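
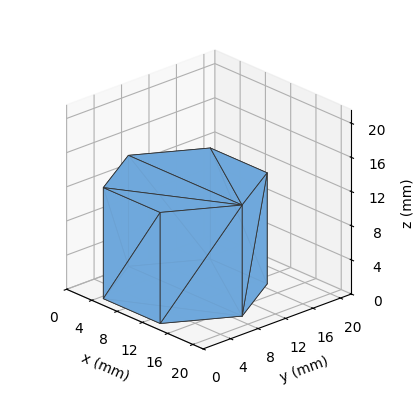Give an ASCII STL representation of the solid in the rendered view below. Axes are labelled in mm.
Reading the render: the shape is a regular 6-sided prism (a cylinder approximated with 6 flat sides), circumscribed radius ≈ 9 mm, height ≈ 13 mm (dimensions read to the nearest mm from the axis ticks). For the STL, each face is triangulated and given an outward normal.

solid part
  facet normal 0.0000 0.0000 -1.0000
    outer loop
      vertex 4.500 16.794 0.000
      vertex 13.500 16.794 0.000
      vertex 18.000 9.000 0.000
    endloop
  endfacet
  facet normal 0.0000 0.0000 -1.0000
    outer loop
      vertex 0.000 9.000 0.000
      vertex 4.500 16.794 0.000
      vertex 18.000 9.000 0.000
    endloop
  endfacet
  facet normal 0.0000 0.0000 -1.0000
    outer loop
      vertex 4.500 1.206 0.000
      vertex 0.000 9.000 0.000
      vertex 18.000 9.000 0.000
    endloop
  endfacet
  facet normal 0.0000 0.0000 -1.0000
    outer loop
      vertex 13.500 1.206 0.000
      vertex 4.500 1.206 0.000
      vertex 18.000 9.000 0.000
    endloop
  endfacet
  facet normal 0.0000 0.0000 1.0000
    outer loop
      vertex 18.000 9.000 13.000
      vertex 13.500 16.794 13.000
      vertex 4.500 16.794 13.000
    endloop
  endfacet
  facet normal 0.0000 0.0000 1.0000
    outer loop
      vertex 18.000 9.000 13.000
      vertex 4.500 16.794 13.000
      vertex 0.000 9.000 13.000
    endloop
  endfacet
  facet normal 0.0000 0.0000 1.0000
    outer loop
      vertex 18.000 9.000 13.000
      vertex 0.000 9.000 13.000
      vertex 4.500 1.206 13.000
    endloop
  endfacet
  facet normal 0.0000 0.0000 1.0000
    outer loop
      vertex 18.000 9.000 13.000
      vertex 4.500 1.206 13.000
      vertex 13.500 1.206 13.000
    endloop
  endfacet
  facet normal 0.8660 0.5000 0.0000
    outer loop
      vertex 18.000 9.000 0.000
      vertex 13.500 16.794 0.000
      vertex 13.500 16.794 13.000
    endloop
  endfacet
  facet normal 0.8660 0.5000 0.0000
    outer loop
      vertex 18.000 9.000 0.000
      vertex 13.500 16.794 13.000
      vertex 18.000 9.000 13.000
    endloop
  endfacet
  facet normal 0.0000 1.0000 0.0000
    outer loop
      vertex 13.500 16.794 0.000
      vertex 4.500 16.794 0.000
      vertex 4.500 16.794 13.000
    endloop
  endfacet
  facet normal 0.0000 1.0000 0.0000
    outer loop
      vertex 13.500 16.794 0.000
      vertex 4.500 16.794 13.000
      vertex 13.500 16.794 13.000
    endloop
  endfacet
  facet normal -0.8660 0.5000 0.0000
    outer loop
      vertex 4.500 16.794 0.000
      vertex 0.000 9.000 0.000
      vertex 0.000 9.000 13.000
    endloop
  endfacet
  facet normal -0.8660 0.5000 0.0000
    outer loop
      vertex 4.500 16.794 0.000
      vertex 0.000 9.000 13.000
      vertex 4.500 16.794 13.000
    endloop
  endfacet
  facet normal -0.8660 -0.5000 0.0000
    outer loop
      vertex 0.000 9.000 0.000
      vertex 4.500 1.206 0.000
      vertex 4.500 1.206 13.000
    endloop
  endfacet
  facet normal -0.8660 -0.5000 0.0000
    outer loop
      vertex 0.000 9.000 0.000
      vertex 4.500 1.206 13.000
      vertex 0.000 9.000 13.000
    endloop
  endfacet
  facet normal 0.0000 -1.0000 0.0000
    outer loop
      vertex 4.500 1.206 0.000
      vertex 13.500 1.206 0.000
      vertex 13.500 1.206 13.000
    endloop
  endfacet
  facet normal 0.0000 -1.0000 0.0000
    outer loop
      vertex 4.500 1.206 0.000
      vertex 13.500 1.206 13.000
      vertex 4.500 1.206 13.000
    endloop
  endfacet
  facet normal 0.8660 -0.5000 0.0000
    outer loop
      vertex 13.500 1.206 0.000
      vertex 18.000 9.000 0.000
      vertex 18.000 9.000 13.000
    endloop
  endfacet
  facet normal 0.8660 -0.5000 0.0000
    outer loop
      vertex 13.500 1.206 0.000
      vertex 18.000 9.000 13.000
      vertex 13.500 1.206 13.000
    endloop
  endfacet
endsolid part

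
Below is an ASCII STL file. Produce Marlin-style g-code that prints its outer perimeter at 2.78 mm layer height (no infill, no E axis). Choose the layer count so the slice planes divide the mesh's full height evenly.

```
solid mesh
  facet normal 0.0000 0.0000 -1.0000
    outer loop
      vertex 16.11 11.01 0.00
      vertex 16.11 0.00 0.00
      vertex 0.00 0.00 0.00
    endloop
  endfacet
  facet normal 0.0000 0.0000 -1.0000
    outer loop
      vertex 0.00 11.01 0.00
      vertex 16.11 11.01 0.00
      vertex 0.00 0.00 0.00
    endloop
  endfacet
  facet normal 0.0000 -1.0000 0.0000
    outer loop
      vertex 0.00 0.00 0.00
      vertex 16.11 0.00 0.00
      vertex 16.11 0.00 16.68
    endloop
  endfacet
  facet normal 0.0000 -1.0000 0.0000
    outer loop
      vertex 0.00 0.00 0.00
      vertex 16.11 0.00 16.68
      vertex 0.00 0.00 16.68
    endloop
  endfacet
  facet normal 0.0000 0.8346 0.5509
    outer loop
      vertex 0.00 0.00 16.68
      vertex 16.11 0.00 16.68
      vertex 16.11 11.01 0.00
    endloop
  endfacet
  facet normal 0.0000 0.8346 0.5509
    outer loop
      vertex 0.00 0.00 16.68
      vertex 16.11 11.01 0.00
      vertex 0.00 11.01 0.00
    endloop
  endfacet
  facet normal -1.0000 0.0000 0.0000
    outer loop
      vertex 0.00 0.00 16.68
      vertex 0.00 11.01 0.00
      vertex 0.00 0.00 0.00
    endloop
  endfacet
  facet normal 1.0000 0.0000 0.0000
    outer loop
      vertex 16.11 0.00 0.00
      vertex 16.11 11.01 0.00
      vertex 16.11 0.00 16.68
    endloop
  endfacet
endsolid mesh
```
; perimeter-only toolpath
G21 ; units = mm
G90 ; absolute positioning
G28 ; home
; layer 1
G0 Z2.78
G0 X0.00 Y0.00
G1 X16.11 Y0.00
G1 X16.11 Y9.18
G1 X0.00 Y9.18
G1 X0.00 Y0.00
; layer 2
G0 Z5.56
G0 X0.00 Y0.00
G1 X16.11 Y0.00
G1 X16.11 Y7.34
G1 X0.00 Y7.34
G1 X0.00 Y0.00
; layer 3
G0 Z8.34
G0 X0.00 Y0.00
G1 X16.11 Y0.00
G1 X16.11 Y5.50
G1 X0.00 Y5.50
G1 X0.00 Y0.00
; layer 4
G0 Z11.12
G0 X0.00 Y0.00
G1 X16.11 Y0.00
G1 X16.11 Y3.67
G1 X0.00 Y3.67
G1 X0.00 Y0.00
; layer 5
G0 Z13.90
G0 X0.00 Y0.00
G1 X16.11 Y0.00
G1 X16.11 Y1.84
G1 X0.00 Y1.84
G1 X0.00 Y0.00
M2 ; end

The solid is a wedge (ramp): 16.1 × 11 mm base, rising to 16.7 mm along the y=0 edge and sloping linearly to z=0 at y=11. Slicing at Δz = 2.78 mm — 6 equal slices spanning the solid's height, so layer i sits at z = i·h/6 — gives 5 non-empty perimeters. Each is a 4-segment closed polygon; G0 lifts to the layer z and rapids to the start vertex, then G1 traces the edges. The cross-section shrinks linearly with z (the slice at the apex is degenerate and omitted).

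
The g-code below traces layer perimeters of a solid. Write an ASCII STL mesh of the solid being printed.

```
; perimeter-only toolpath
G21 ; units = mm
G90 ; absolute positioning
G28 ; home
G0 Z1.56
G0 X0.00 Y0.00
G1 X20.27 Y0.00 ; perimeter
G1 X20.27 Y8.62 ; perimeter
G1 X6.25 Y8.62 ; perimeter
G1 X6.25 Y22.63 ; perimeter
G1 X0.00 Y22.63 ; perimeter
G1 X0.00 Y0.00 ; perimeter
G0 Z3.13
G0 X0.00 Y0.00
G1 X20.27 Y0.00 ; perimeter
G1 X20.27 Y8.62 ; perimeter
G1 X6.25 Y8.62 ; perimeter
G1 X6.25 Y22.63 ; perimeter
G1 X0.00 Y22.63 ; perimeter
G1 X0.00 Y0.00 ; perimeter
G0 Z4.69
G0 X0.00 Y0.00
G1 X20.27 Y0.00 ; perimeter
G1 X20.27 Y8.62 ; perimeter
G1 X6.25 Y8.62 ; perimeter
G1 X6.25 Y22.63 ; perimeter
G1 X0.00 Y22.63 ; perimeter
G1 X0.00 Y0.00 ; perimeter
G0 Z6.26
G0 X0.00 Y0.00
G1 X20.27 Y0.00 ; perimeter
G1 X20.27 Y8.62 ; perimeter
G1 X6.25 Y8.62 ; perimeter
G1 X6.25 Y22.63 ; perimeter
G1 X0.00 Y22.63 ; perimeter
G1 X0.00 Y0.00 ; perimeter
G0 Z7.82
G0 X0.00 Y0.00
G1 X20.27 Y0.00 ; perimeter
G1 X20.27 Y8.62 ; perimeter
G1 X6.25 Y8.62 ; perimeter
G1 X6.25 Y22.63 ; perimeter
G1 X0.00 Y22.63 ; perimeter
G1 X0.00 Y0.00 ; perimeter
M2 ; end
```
solid part
  facet normal 0.0000 0.0000 -1.0000
    outer loop
      vertex 20.27 8.62 0.00
      vertex 20.27 0.00 0.00
      vertex 0.00 0.00 0.00
    endloop
  endfacet
  facet normal 0.0000 0.0000 -1.0000
    outer loop
      vertex 6.25 8.62 0.00
      vertex 20.27 8.62 0.00
      vertex 0.00 0.00 0.00
    endloop
  endfacet
  facet normal 0.0000 0.0000 -1.0000
    outer loop
      vertex 6.25 22.63 0.00
      vertex 6.25 8.62 0.00
      vertex 0.00 0.00 0.00
    endloop
  endfacet
  facet normal 0.0000 0.0000 -1.0000
    outer loop
      vertex 0.00 22.63 0.00
      vertex 6.25 22.63 0.00
      vertex 0.00 0.00 0.00
    endloop
  endfacet
  facet normal 0.0000 0.0000 1.0000
    outer loop
      vertex 0.00 0.00 7.82
      vertex 20.27 0.00 7.82
      vertex 20.27 8.62 7.82
    endloop
  endfacet
  facet normal 0.0000 0.0000 1.0000
    outer loop
      vertex 0.00 0.00 7.82
      vertex 20.27 8.62 7.82
      vertex 6.25 8.62 7.82
    endloop
  endfacet
  facet normal 0.0000 0.0000 1.0000
    outer loop
      vertex 0.00 0.00 7.82
      vertex 6.25 8.62 7.82
      vertex 6.25 22.63 7.82
    endloop
  endfacet
  facet normal 0.0000 0.0000 1.0000
    outer loop
      vertex 0.00 0.00 7.82
      vertex 6.25 22.63 7.82
      vertex 0.00 22.63 7.82
    endloop
  endfacet
  facet normal 0.0000 -1.0000 0.0000
    outer loop
      vertex 0.00 0.00 0.00
      vertex 20.27 0.00 0.00
      vertex 20.27 0.00 7.82
    endloop
  endfacet
  facet normal 0.0000 -1.0000 0.0000
    outer loop
      vertex 0.00 0.00 0.00
      vertex 20.27 0.00 7.82
      vertex 0.00 0.00 7.82
    endloop
  endfacet
  facet normal 1.0000 0.0000 0.0000
    outer loop
      vertex 20.27 0.00 0.00
      vertex 20.27 8.62 0.00
      vertex 20.27 8.62 7.82
    endloop
  endfacet
  facet normal 1.0000 0.0000 0.0000
    outer loop
      vertex 20.27 0.00 0.00
      vertex 20.27 8.62 7.82
      vertex 20.27 0.00 7.82
    endloop
  endfacet
  facet normal 0.0000 1.0000 0.0000
    outer loop
      vertex 20.27 8.62 0.00
      vertex 6.25 8.62 0.00
      vertex 6.25 8.62 7.82
    endloop
  endfacet
  facet normal 0.0000 1.0000 0.0000
    outer loop
      vertex 20.27 8.62 0.00
      vertex 6.25 8.62 7.82
      vertex 20.27 8.62 7.82
    endloop
  endfacet
  facet normal 1.0000 0.0000 0.0000
    outer loop
      vertex 6.25 8.62 0.00
      vertex 6.25 22.63 0.00
      vertex 6.25 22.63 7.82
    endloop
  endfacet
  facet normal 1.0000 0.0000 0.0000
    outer loop
      vertex 6.25 8.62 0.00
      vertex 6.25 22.63 7.82
      vertex 6.25 8.62 7.82
    endloop
  endfacet
  facet normal 0.0000 1.0000 0.0000
    outer loop
      vertex 6.25 22.63 0.00
      vertex 0.00 22.63 0.00
      vertex 0.00 22.63 7.82
    endloop
  endfacet
  facet normal 0.0000 1.0000 0.0000
    outer loop
      vertex 6.25 22.63 0.00
      vertex 0.00 22.63 7.82
      vertex 6.25 22.63 7.82
    endloop
  endfacet
  facet normal -1.0000 0.0000 0.0000
    outer loop
      vertex 0.00 22.63 0.00
      vertex 0.00 0.00 0.00
      vertex 0.00 0.00 7.82
    endloop
  endfacet
  facet normal -1.0000 0.0000 0.0000
    outer loop
      vertex 0.00 22.63 0.00
      vertex 0.00 0.00 7.82
      vertex 0.00 22.63 7.82
    endloop
  endfacet
endsolid part

The G0 Z moves step by Δz≈1.56 mm. Every layer's G1 loop is the same polygon, so the solid is a straight extrusion of it from z=0 to z≈7.82. Closing with flat bottom and top caps and triangulating gives 20 facets — an L-shaped prism: outer 20.3 × 22.6 mm, arm thicknesses ≈ 8.62 mm (horizontal) and 6.25 mm (vertical), extruded 7.82 mm in z.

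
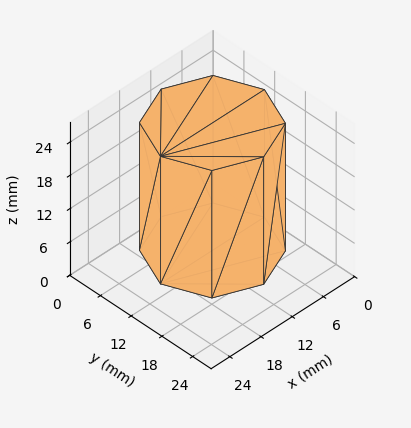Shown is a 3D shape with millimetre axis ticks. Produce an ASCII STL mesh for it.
Reading the render: the shape is a regular 8-sided prism (a cylinder approximated with 8 flat sides), circumscribed radius ≈ 10 mm, height ≈ 23 mm (dimensions read to the nearest mm from the axis ticks). For the STL, each face is triangulated and given an outward normal.

solid part
  facet normal 0.0000 0.0000 -1.0000
    outer loop
      vertex 10.00 20.00 0.00
      vertex 17.07 17.07 0.00
      vertex 20.00 10.00 0.00
    endloop
  endfacet
  facet normal 0.0000 0.0000 -1.0000
    outer loop
      vertex 2.93 17.07 0.00
      vertex 10.00 20.00 0.00
      vertex 20.00 10.00 0.00
    endloop
  endfacet
  facet normal 0.0000 0.0000 -1.0000
    outer loop
      vertex 0.00 10.00 0.00
      vertex 2.93 17.07 0.00
      vertex 20.00 10.00 0.00
    endloop
  endfacet
  facet normal 0.0000 0.0000 -1.0000
    outer loop
      vertex 2.93 2.93 0.00
      vertex 0.00 10.00 0.00
      vertex 20.00 10.00 0.00
    endloop
  endfacet
  facet normal 0.0000 0.0000 -1.0000
    outer loop
      vertex 10.00 0.00 0.00
      vertex 2.93 2.93 0.00
      vertex 20.00 10.00 0.00
    endloop
  endfacet
  facet normal 0.0000 0.0000 -1.0000
    outer loop
      vertex 17.07 2.93 0.00
      vertex 10.00 0.00 0.00
      vertex 20.00 10.00 0.00
    endloop
  endfacet
  facet normal 0.0000 0.0000 1.0000
    outer loop
      vertex 20.00 10.00 23.00
      vertex 17.07 17.07 23.00
      vertex 10.00 20.00 23.00
    endloop
  endfacet
  facet normal 0.0000 0.0000 1.0000
    outer loop
      vertex 20.00 10.00 23.00
      vertex 10.00 20.00 23.00
      vertex 2.93 17.07 23.00
    endloop
  endfacet
  facet normal 0.0000 0.0000 1.0000
    outer loop
      vertex 20.00 10.00 23.00
      vertex 2.93 17.07 23.00
      vertex 0.00 10.00 23.00
    endloop
  endfacet
  facet normal 0.0000 0.0000 1.0000
    outer loop
      vertex 20.00 10.00 23.00
      vertex 0.00 10.00 23.00
      vertex 2.93 2.93 23.00
    endloop
  endfacet
  facet normal 0.0000 0.0000 1.0000
    outer loop
      vertex 20.00 10.00 23.00
      vertex 2.93 2.93 23.00
      vertex 10.00 0.00 23.00
    endloop
  endfacet
  facet normal 0.0000 0.0000 1.0000
    outer loop
      vertex 20.00 10.00 23.00
      vertex 10.00 0.00 23.00
      vertex 17.07 2.93 23.00
    endloop
  endfacet
  facet normal 0.9238 0.3829 0.0000
    outer loop
      vertex 20.00 10.00 0.00
      vertex 17.07 17.07 0.00
      vertex 17.07 17.07 23.00
    endloop
  endfacet
  facet normal 0.9238 0.3829 0.0000
    outer loop
      vertex 20.00 10.00 0.00
      vertex 17.07 17.07 23.00
      vertex 20.00 10.00 23.00
    endloop
  endfacet
  facet normal 0.3829 0.9238 0.0000
    outer loop
      vertex 17.07 17.07 0.00
      vertex 10.00 20.00 0.00
      vertex 10.00 20.00 23.00
    endloop
  endfacet
  facet normal 0.3829 0.9238 0.0000
    outer loop
      vertex 17.07 17.07 0.00
      vertex 10.00 20.00 23.00
      vertex 17.07 17.07 23.00
    endloop
  endfacet
  facet normal -0.3829 0.9238 0.0000
    outer loop
      vertex 10.00 20.00 0.00
      vertex 2.93 17.07 0.00
      vertex 2.93 17.07 23.00
    endloop
  endfacet
  facet normal -0.3829 0.9238 0.0000
    outer loop
      vertex 10.00 20.00 0.00
      vertex 2.93 17.07 23.00
      vertex 10.00 20.00 23.00
    endloop
  endfacet
  facet normal -0.9238 0.3829 0.0000
    outer loop
      vertex 2.93 17.07 0.00
      vertex 0.00 10.00 0.00
      vertex 0.00 10.00 23.00
    endloop
  endfacet
  facet normal -0.9238 0.3829 0.0000
    outer loop
      vertex 2.93 17.07 0.00
      vertex 0.00 10.00 23.00
      vertex 2.93 17.07 23.00
    endloop
  endfacet
  facet normal -0.9238 -0.3829 0.0000
    outer loop
      vertex 0.00 10.00 0.00
      vertex 2.93 2.93 0.00
      vertex 2.93 2.93 23.00
    endloop
  endfacet
  facet normal -0.9238 -0.3829 0.0000
    outer loop
      vertex 0.00 10.00 0.00
      vertex 2.93 2.93 23.00
      vertex 0.00 10.00 23.00
    endloop
  endfacet
  facet normal -0.3829 -0.9238 0.0000
    outer loop
      vertex 2.93 2.93 0.00
      vertex 10.00 0.00 0.00
      vertex 10.00 0.00 23.00
    endloop
  endfacet
  facet normal -0.3829 -0.9238 0.0000
    outer loop
      vertex 2.93 2.93 0.00
      vertex 10.00 0.00 23.00
      vertex 2.93 2.93 23.00
    endloop
  endfacet
  facet normal 0.3829 -0.9238 0.0000
    outer loop
      vertex 10.00 0.00 0.00
      vertex 17.07 2.93 0.00
      vertex 17.07 2.93 23.00
    endloop
  endfacet
  facet normal 0.3829 -0.9238 0.0000
    outer loop
      vertex 10.00 0.00 0.00
      vertex 17.07 2.93 23.00
      vertex 10.00 0.00 23.00
    endloop
  endfacet
  facet normal 0.9238 -0.3829 0.0000
    outer loop
      vertex 17.07 2.93 0.00
      vertex 20.00 10.00 0.00
      vertex 20.00 10.00 23.00
    endloop
  endfacet
  facet normal 0.9238 -0.3829 0.0000
    outer loop
      vertex 17.07 2.93 0.00
      vertex 20.00 10.00 23.00
      vertex 17.07 2.93 23.00
    endloop
  endfacet
endsolid part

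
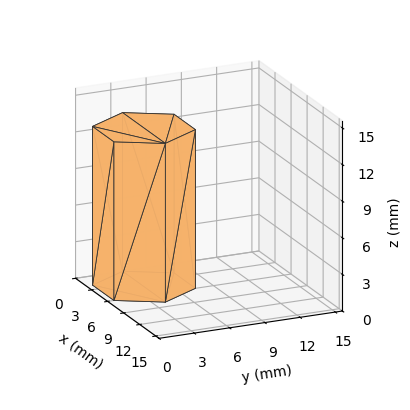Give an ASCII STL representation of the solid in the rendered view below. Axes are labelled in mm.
Reading the render: the shape is a regular 6-sided prism (a cylinder approximated with 6 flat sides), circumscribed radius ≈ 4 mm, height ≈ 13 mm (dimensions read to the nearest mm from the axis ticks). For the STL, each face is triangulated and given an outward normal.

solid part
  facet normal 0.0000 0.0000 -1.0000
    outer loop
      vertex 2.000 7.464 0.000
      vertex 6.000 7.464 0.000
      vertex 8.000 4.000 0.000
    endloop
  endfacet
  facet normal 0.0000 0.0000 -1.0000
    outer loop
      vertex 0.000 4.000 0.000
      vertex 2.000 7.464 0.000
      vertex 8.000 4.000 0.000
    endloop
  endfacet
  facet normal 0.0000 0.0000 -1.0000
    outer loop
      vertex 2.000 0.536 0.000
      vertex 0.000 4.000 0.000
      vertex 8.000 4.000 0.000
    endloop
  endfacet
  facet normal 0.0000 0.0000 -1.0000
    outer loop
      vertex 6.000 0.536 0.000
      vertex 2.000 0.536 0.000
      vertex 8.000 4.000 0.000
    endloop
  endfacet
  facet normal 0.0000 0.0000 1.0000
    outer loop
      vertex 8.000 4.000 13.000
      vertex 6.000 7.464 13.000
      vertex 2.000 7.464 13.000
    endloop
  endfacet
  facet normal 0.0000 0.0000 1.0000
    outer loop
      vertex 8.000 4.000 13.000
      vertex 2.000 7.464 13.000
      vertex 0.000 4.000 13.000
    endloop
  endfacet
  facet normal 0.0000 0.0000 1.0000
    outer loop
      vertex 8.000 4.000 13.000
      vertex 0.000 4.000 13.000
      vertex 2.000 0.536 13.000
    endloop
  endfacet
  facet normal 0.0000 0.0000 1.0000
    outer loop
      vertex 8.000 4.000 13.000
      vertex 2.000 0.536 13.000
      vertex 6.000 0.536 13.000
    endloop
  endfacet
  facet normal 0.8660 0.5000 0.0000
    outer loop
      vertex 8.000 4.000 0.000
      vertex 6.000 7.464 0.000
      vertex 6.000 7.464 13.000
    endloop
  endfacet
  facet normal 0.8660 0.5000 0.0000
    outer loop
      vertex 8.000 4.000 0.000
      vertex 6.000 7.464 13.000
      vertex 8.000 4.000 13.000
    endloop
  endfacet
  facet normal 0.0000 1.0000 0.0000
    outer loop
      vertex 6.000 7.464 0.000
      vertex 2.000 7.464 0.000
      vertex 2.000 7.464 13.000
    endloop
  endfacet
  facet normal 0.0000 1.0000 0.0000
    outer loop
      vertex 6.000 7.464 0.000
      vertex 2.000 7.464 13.000
      vertex 6.000 7.464 13.000
    endloop
  endfacet
  facet normal -0.8660 0.5000 0.0000
    outer loop
      vertex 2.000 7.464 0.000
      vertex 0.000 4.000 0.000
      vertex 0.000 4.000 13.000
    endloop
  endfacet
  facet normal -0.8660 0.5000 0.0000
    outer loop
      vertex 2.000 7.464 0.000
      vertex 0.000 4.000 13.000
      vertex 2.000 7.464 13.000
    endloop
  endfacet
  facet normal -0.8660 -0.5000 0.0000
    outer loop
      vertex 0.000 4.000 0.000
      vertex 2.000 0.536 0.000
      vertex 2.000 0.536 13.000
    endloop
  endfacet
  facet normal -0.8660 -0.5000 0.0000
    outer loop
      vertex 0.000 4.000 0.000
      vertex 2.000 0.536 13.000
      vertex 0.000 4.000 13.000
    endloop
  endfacet
  facet normal 0.0000 -1.0000 0.0000
    outer loop
      vertex 2.000 0.536 0.000
      vertex 6.000 0.536 0.000
      vertex 6.000 0.536 13.000
    endloop
  endfacet
  facet normal 0.0000 -1.0000 0.0000
    outer loop
      vertex 2.000 0.536 0.000
      vertex 6.000 0.536 13.000
      vertex 2.000 0.536 13.000
    endloop
  endfacet
  facet normal 0.8660 -0.5000 0.0000
    outer loop
      vertex 6.000 0.536 0.000
      vertex 8.000 4.000 0.000
      vertex 8.000 4.000 13.000
    endloop
  endfacet
  facet normal 0.8660 -0.5000 0.0000
    outer loop
      vertex 6.000 0.536 0.000
      vertex 8.000 4.000 13.000
      vertex 6.000 0.536 13.000
    endloop
  endfacet
endsolid part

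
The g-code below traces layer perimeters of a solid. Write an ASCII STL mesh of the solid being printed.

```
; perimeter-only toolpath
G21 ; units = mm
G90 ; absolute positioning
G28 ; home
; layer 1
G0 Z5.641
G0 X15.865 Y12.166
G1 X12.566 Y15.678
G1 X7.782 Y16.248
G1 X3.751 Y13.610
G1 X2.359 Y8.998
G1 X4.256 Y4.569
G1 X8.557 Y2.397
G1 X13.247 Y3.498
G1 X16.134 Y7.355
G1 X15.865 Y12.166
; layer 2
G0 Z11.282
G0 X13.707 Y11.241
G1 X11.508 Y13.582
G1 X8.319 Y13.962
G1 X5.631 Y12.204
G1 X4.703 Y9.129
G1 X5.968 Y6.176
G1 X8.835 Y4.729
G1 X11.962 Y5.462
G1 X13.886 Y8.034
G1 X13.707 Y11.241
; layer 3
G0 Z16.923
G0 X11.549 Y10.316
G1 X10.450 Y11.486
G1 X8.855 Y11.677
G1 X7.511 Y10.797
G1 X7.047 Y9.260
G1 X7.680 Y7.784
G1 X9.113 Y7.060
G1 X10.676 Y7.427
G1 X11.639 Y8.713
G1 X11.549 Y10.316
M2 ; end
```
solid part
  facet normal 0.0000 0.0000 -1.0000
    outer loop
      vertex 7.246 18.534 0.000
      vertex 13.625 17.773 0.000
      vertex 18.023 13.091 0.000
    endloop
  endfacet
  facet normal 0.0000 0.0000 -1.0000
    outer loop
      vertex 1.871 15.016 0.000
      vertex 7.246 18.534 0.000
      vertex 18.023 13.091 0.000
    endloop
  endfacet
  facet normal 0.0000 0.0000 -1.0000
    outer loop
      vertex 0.015 8.867 0.000
      vertex 1.871 15.016 0.000
      vertex 18.023 13.091 0.000
    endloop
  endfacet
  facet normal 0.0000 0.0000 -1.0000
    outer loop
      vertex 2.545 2.962 0.000
      vertex 0.015 8.867 0.000
      vertex 18.023 13.091 0.000
    endloop
  endfacet
  facet normal 0.0000 0.0000 -1.0000
    outer loop
      vertex 8.279 0.066 0.000
      vertex 2.545 2.962 0.000
      vertex 18.023 13.091 0.000
    endloop
  endfacet
  facet normal 0.0000 0.0000 -1.0000
    outer loop
      vertex 14.533 1.533 0.000
      vertex 8.279 0.066 0.000
      vertex 18.023 13.091 0.000
    endloop
  endfacet
  facet normal 0.0000 0.0000 -1.0000
    outer loop
      vertex 18.381 6.677 0.000
      vertex 14.533 1.533 0.000
      vertex 18.023 13.091 0.000
    endloop
  endfacet
  facet normal 0.6788 0.6376 0.3642
    outer loop
      vertex 18.023 13.091 0.000
      vertex 13.625 17.773 0.000
      vertex 9.391 9.391 22.564
    endloop
  endfacet
  facet normal 0.1103 0.9248 0.3642
    outer loop
      vertex 13.625 17.773 0.000
      vertex 7.246 18.534 0.000
      vertex 9.391 9.391 22.564
    endloop
  endfacet
  facet normal -0.5100 0.7792 0.3642
    outer loop
      vertex 7.246 18.534 0.000
      vertex 1.871 15.016 0.000
      vertex 9.391 9.391 22.564
    endloop
  endfacet
  facet normal -0.8916 0.2691 0.3642
    outer loop
      vertex 1.871 15.016 0.000
      vertex 0.015 8.867 0.000
      vertex 9.391 9.391 22.564
    endloop
  endfacet
  facet normal -0.8560 -0.3668 0.3642
    outer loop
      vertex 0.015 8.867 0.000
      vertex 2.545 2.962 0.000
      vertex 9.391 9.391 22.564
    endloop
  endfacet
  facet normal -0.4199 -0.8313 0.3642
    outer loop
      vertex 2.545 2.962 0.000
      vertex 8.279 0.066 0.000
      vertex 9.391 9.391 22.564
    endloop
  endfacet
  facet normal 0.2127 -0.9067 0.3642
    outer loop
      vertex 8.279 0.066 0.000
      vertex 14.533 1.533 0.000
      vertex 9.391 9.391 22.564
    endloop
  endfacet
  facet normal 0.7457 -0.5579 0.3642
    outer loop
      vertex 14.533 1.533 0.000
      vertex 18.381 6.677 0.000
      vertex 9.391 9.391 22.564
    endloop
  endfacet
  facet normal 0.9299 0.0519 0.3642
    outer loop
      vertex 18.381 6.677 0.000
      vertex 18.023 13.091 0.000
      vertex 9.391 9.391 22.564
    endloop
  endfacet
endsolid part

The G0 Z moves step by Δz≈5.641 mm. The G1 loops shrink linearly with z, so the solid tapers from its base footprint up to z≈22.6. Closing with a flat bottom cap and the tapered top and triangulating gives 16 facets — a regular 9-sided pyramid, base circumscribed radius ≈ 9.39 mm, apex at z ≈ 22.6 mm.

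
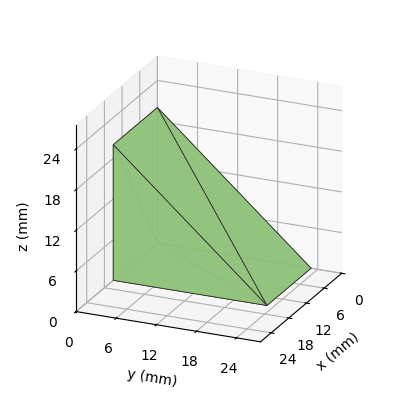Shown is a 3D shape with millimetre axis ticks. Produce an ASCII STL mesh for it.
Reading the render: the shape is a wedge (ramp): 15 × 23 mm base, rising to 20 mm along the y=0 edge and sloping linearly to z=0 at y=23 (dimensions read to the nearest mm from the axis ticks). For the STL, each face is triangulated and given an outward normal.

solid part
  facet normal 0.0000 0.0000 -1.0000
    outer loop
      vertex 15.00 23.00 0.00
      vertex 15.00 0.00 0.00
      vertex 0.00 0.00 0.00
    endloop
  endfacet
  facet normal 0.0000 0.0000 -1.0000
    outer loop
      vertex 0.00 23.00 0.00
      vertex 15.00 23.00 0.00
      vertex 0.00 0.00 0.00
    endloop
  endfacet
  facet normal 0.0000 -1.0000 0.0000
    outer loop
      vertex 0.00 0.00 0.00
      vertex 15.00 0.00 0.00
      vertex 15.00 0.00 20.00
    endloop
  endfacet
  facet normal 0.0000 -1.0000 0.0000
    outer loop
      vertex 0.00 0.00 0.00
      vertex 15.00 0.00 20.00
      vertex 0.00 0.00 20.00
    endloop
  endfacet
  facet normal 0.0000 0.6562 0.7546
    outer loop
      vertex 0.00 0.00 20.00
      vertex 15.00 0.00 20.00
      vertex 15.00 23.00 0.00
    endloop
  endfacet
  facet normal 0.0000 0.6562 0.7546
    outer loop
      vertex 0.00 0.00 20.00
      vertex 15.00 23.00 0.00
      vertex 0.00 23.00 0.00
    endloop
  endfacet
  facet normal -1.0000 0.0000 0.0000
    outer loop
      vertex 0.00 0.00 20.00
      vertex 0.00 23.00 0.00
      vertex 0.00 0.00 0.00
    endloop
  endfacet
  facet normal 1.0000 0.0000 0.0000
    outer loop
      vertex 15.00 0.00 0.00
      vertex 15.00 23.00 0.00
      vertex 15.00 0.00 20.00
    endloop
  endfacet
endsolid part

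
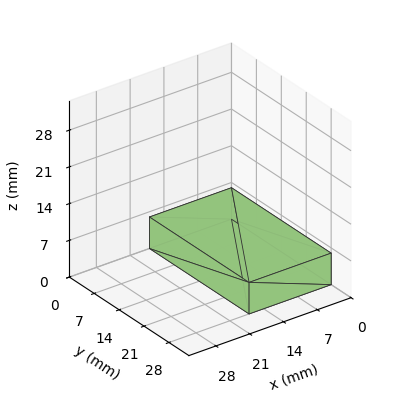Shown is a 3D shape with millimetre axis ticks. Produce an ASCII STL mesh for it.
Reading the render: the shape is a rectangular box, roughly 17 × 28 mm footprint and 6 mm tall (dimensions read to the nearest mm from the axis ticks). For the STL, each face is triangulated and given an outward normal.

solid part
  facet normal 0.0000 0.0000 -1.0000
    outer loop
      vertex 17.00 28.00 0.00
      vertex 17.00 0.00 0.00
      vertex 0.00 0.00 0.00
    endloop
  endfacet
  facet normal 0.0000 0.0000 -1.0000
    outer loop
      vertex 0.00 28.00 0.00
      vertex 17.00 28.00 0.00
      vertex 0.00 0.00 0.00
    endloop
  endfacet
  facet normal 0.0000 0.0000 1.0000
    outer loop
      vertex 0.00 0.00 6.00
      vertex 17.00 0.00 6.00
      vertex 17.00 28.00 6.00
    endloop
  endfacet
  facet normal 0.0000 0.0000 1.0000
    outer loop
      vertex 0.00 0.00 6.00
      vertex 17.00 28.00 6.00
      vertex 0.00 28.00 6.00
    endloop
  endfacet
  facet normal 0.0000 -1.0000 0.0000
    outer loop
      vertex 0.00 0.00 0.00
      vertex 17.00 0.00 0.00
      vertex 17.00 0.00 6.00
    endloop
  endfacet
  facet normal 0.0000 -1.0000 0.0000
    outer loop
      vertex 0.00 0.00 0.00
      vertex 17.00 0.00 6.00
      vertex 0.00 0.00 6.00
    endloop
  endfacet
  facet normal 0.0000 1.0000 0.0000
    outer loop
      vertex 17.00 28.00 6.00
      vertex 17.00 28.00 0.00
      vertex 0.00 28.00 0.00
    endloop
  endfacet
  facet normal 0.0000 1.0000 0.0000
    outer loop
      vertex 0.00 28.00 6.00
      vertex 17.00 28.00 6.00
      vertex 0.00 28.00 0.00
    endloop
  endfacet
  facet normal -1.0000 0.0000 0.0000
    outer loop
      vertex 0.00 28.00 6.00
      vertex 0.00 28.00 0.00
      vertex 0.00 0.00 0.00
    endloop
  endfacet
  facet normal -1.0000 0.0000 0.0000
    outer loop
      vertex 0.00 0.00 6.00
      vertex 0.00 28.00 6.00
      vertex 0.00 0.00 0.00
    endloop
  endfacet
  facet normal 1.0000 0.0000 0.0000
    outer loop
      vertex 17.00 0.00 0.00
      vertex 17.00 28.00 0.00
      vertex 17.00 28.00 6.00
    endloop
  endfacet
  facet normal 1.0000 0.0000 0.0000
    outer loop
      vertex 17.00 0.00 0.00
      vertex 17.00 28.00 6.00
      vertex 17.00 0.00 6.00
    endloop
  endfacet
endsolid part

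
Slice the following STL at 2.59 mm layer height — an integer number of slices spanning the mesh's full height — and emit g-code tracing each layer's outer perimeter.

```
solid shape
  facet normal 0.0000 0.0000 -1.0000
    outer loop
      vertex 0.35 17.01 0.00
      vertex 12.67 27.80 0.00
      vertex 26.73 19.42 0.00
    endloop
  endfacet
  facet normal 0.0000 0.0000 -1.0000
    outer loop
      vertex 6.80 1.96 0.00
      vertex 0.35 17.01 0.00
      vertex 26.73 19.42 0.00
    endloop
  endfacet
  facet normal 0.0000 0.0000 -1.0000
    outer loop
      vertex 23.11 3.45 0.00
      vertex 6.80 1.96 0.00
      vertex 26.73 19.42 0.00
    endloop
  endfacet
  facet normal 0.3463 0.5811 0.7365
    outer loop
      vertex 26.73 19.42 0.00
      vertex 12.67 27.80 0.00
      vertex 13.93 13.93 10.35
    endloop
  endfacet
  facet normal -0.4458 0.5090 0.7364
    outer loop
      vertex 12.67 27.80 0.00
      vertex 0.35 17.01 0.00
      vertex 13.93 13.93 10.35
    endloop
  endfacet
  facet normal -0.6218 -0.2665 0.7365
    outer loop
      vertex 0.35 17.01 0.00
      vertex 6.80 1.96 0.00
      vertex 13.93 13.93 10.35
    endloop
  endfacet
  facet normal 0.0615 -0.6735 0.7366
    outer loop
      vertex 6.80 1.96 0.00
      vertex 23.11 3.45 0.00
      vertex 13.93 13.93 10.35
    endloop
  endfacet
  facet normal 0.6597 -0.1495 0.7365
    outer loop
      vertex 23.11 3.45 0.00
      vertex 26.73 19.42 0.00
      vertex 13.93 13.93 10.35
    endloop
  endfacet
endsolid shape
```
; perimeter-only toolpath
G21 ; units = mm
G90 ; absolute positioning
G28 ; home
; layer 1
G0 Z2.59
G0 X23.53 Y18.05
G1 X12.98 Y24.33
G1 X3.75 Y16.24
G1 X8.58 Y4.95
G1 X20.81 Y6.07
G1 X23.53 Y18.05
; layer 2
G0 Z5.17
G0 X20.33 Y16.68
G1 X13.30 Y20.87
G1 X7.14 Y15.47
G1 X10.37 Y7.95
G1 X18.52 Y8.69
G1 X20.33 Y16.68
; layer 3
G0 Z7.76
G0 X17.13 Y15.30
G1 X13.62 Y17.40
G1 X10.54 Y14.70
G1 X12.15 Y10.94
G1 X16.23 Y11.31
G1 X17.13 Y15.30
M2 ; end

The solid is a regular 5-sided pyramid, base circumscribed radius ≈ 13.9 mm, apex at z ≈ 10.3 mm. Slicing at Δz = 2.59 mm — 4 equal slices spanning the solid's height, so layer i sits at z = i·h/4 — gives 3 non-empty perimeters. Each is a 5-segment closed polygon; G0 lifts to the layer z and rapids to the start vertex, then G1 traces the edges. The cross-section shrinks linearly with z (the slice at the apex is degenerate and omitted).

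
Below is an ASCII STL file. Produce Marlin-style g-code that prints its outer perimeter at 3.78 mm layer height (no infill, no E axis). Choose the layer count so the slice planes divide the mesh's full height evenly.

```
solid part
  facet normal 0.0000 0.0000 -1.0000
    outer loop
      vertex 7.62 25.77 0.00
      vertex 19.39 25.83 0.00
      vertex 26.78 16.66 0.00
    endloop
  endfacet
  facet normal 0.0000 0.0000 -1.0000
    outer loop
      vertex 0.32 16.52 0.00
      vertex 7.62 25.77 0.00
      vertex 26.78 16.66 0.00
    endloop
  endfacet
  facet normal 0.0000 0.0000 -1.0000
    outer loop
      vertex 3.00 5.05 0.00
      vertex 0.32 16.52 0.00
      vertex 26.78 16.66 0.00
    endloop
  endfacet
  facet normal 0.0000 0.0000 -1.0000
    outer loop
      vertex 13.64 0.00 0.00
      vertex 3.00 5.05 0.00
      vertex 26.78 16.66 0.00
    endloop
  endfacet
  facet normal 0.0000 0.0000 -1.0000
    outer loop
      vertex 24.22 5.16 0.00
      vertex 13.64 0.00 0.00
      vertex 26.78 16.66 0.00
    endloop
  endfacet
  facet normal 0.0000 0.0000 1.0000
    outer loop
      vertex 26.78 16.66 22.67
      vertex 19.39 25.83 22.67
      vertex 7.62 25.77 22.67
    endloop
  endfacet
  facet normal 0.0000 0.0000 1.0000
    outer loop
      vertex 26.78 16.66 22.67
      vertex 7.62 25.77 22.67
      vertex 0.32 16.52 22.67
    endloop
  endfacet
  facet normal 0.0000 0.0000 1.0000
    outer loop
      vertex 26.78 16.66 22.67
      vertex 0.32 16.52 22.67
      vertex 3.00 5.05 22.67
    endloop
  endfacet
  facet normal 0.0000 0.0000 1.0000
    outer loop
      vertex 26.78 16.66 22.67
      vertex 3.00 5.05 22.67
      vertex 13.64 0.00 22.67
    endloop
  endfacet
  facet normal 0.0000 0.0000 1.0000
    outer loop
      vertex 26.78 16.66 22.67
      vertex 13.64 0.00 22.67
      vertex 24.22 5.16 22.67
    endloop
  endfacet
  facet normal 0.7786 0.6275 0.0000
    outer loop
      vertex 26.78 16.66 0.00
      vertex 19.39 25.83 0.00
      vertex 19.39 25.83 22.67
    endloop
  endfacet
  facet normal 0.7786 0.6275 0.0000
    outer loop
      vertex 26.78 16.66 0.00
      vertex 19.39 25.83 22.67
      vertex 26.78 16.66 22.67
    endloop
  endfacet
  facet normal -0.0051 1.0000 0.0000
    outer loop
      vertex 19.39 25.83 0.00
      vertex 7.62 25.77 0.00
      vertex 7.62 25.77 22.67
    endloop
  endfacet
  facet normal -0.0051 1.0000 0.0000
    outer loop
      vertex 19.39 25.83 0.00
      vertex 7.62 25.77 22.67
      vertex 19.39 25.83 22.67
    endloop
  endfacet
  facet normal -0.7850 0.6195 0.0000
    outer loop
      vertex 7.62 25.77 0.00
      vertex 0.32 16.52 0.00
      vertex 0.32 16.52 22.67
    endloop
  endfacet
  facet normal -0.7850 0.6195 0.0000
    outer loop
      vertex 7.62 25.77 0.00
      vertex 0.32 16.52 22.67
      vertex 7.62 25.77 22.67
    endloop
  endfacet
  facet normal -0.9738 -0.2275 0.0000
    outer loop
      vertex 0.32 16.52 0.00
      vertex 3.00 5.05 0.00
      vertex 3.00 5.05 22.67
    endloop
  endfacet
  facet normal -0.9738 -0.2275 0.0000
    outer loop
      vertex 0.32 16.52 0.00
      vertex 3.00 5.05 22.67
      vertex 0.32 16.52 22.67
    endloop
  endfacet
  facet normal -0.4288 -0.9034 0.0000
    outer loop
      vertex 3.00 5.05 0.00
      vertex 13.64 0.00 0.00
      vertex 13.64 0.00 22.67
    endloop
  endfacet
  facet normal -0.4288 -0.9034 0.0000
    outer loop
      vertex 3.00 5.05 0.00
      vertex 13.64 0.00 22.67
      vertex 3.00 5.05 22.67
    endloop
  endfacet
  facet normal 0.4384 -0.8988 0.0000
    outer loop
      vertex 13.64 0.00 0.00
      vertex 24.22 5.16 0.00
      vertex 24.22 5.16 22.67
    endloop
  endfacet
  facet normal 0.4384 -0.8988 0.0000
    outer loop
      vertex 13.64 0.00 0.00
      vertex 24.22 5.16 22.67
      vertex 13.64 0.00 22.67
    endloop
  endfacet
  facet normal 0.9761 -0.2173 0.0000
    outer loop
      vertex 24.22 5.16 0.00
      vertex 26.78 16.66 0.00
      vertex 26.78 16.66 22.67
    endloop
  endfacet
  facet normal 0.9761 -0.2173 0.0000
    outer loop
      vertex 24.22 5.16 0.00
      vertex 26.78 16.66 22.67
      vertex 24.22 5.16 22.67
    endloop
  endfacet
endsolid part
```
; perimeter-only toolpath
G21 ; units = mm
G90 ; absolute positioning
G28 ; home
; layer 1
G0 Z3.78
G0 X26.78 Y16.66
G1 X19.39 Y25.83
G1 X7.62 Y25.77
G1 X0.32 Y16.52
G1 X3.00 Y5.05
G1 X13.64 Y0.00
G1 X24.22 Y5.16
G1 X26.78 Y16.66
; layer 2
G0 Z7.56
G0 X26.78 Y16.66
G1 X19.39 Y25.83
G1 X7.62 Y25.77
G1 X0.32 Y16.52
G1 X3.00 Y5.05
G1 X13.64 Y0.00
G1 X24.22 Y5.16
G1 X26.78 Y16.66
; layer 3
G0 Z11.34
G0 X26.78 Y16.66
G1 X19.39 Y25.83
G1 X7.62 Y25.77
G1 X0.32 Y16.52
G1 X3.00 Y5.05
G1 X13.64 Y0.00
G1 X24.22 Y5.16
G1 X26.78 Y16.66
; layer 4
G0 Z15.11
G0 X26.78 Y16.66
G1 X19.39 Y25.83
G1 X7.62 Y25.77
G1 X0.32 Y16.52
G1 X3.00 Y5.05
G1 X13.64 Y0.00
G1 X24.22 Y5.16
G1 X26.78 Y16.66
; layer 5
G0 Z18.89
G0 X26.78 Y16.66
G1 X19.39 Y25.83
G1 X7.62 Y25.77
G1 X0.32 Y16.52
G1 X3.00 Y5.05
G1 X13.64 Y0.00
G1 X24.22 Y5.16
G1 X26.78 Y16.66
; layer 6
G0 Z22.67
G0 X26.78 Y16.66
G1 X19.39 Y25.83
G1 X7.62 Y25.77
G1 X0.32 Y16.52
G1 X3.00 Y5.05
G1 X13.64 Y0.00
G1 X24.22 Y5.16
G1 X26.78 Y16.66
M2 ; end

The solid is a regular 7-sided prism (a cylinder approximated with 7 flat sides), circumscribed radius ≈ 13.6 mm, height ≈ 22.7 mm. Slicing at Δz = 3.78 mm — 6 equal slices spanning the solid's height, so layer i sits at z = i·h/6 — gives 6 non-empty perimeters. Each is a 7-segment closed polygon; G0 lifts to the layer z and rapids to the start vertex, then G1 traces the edges.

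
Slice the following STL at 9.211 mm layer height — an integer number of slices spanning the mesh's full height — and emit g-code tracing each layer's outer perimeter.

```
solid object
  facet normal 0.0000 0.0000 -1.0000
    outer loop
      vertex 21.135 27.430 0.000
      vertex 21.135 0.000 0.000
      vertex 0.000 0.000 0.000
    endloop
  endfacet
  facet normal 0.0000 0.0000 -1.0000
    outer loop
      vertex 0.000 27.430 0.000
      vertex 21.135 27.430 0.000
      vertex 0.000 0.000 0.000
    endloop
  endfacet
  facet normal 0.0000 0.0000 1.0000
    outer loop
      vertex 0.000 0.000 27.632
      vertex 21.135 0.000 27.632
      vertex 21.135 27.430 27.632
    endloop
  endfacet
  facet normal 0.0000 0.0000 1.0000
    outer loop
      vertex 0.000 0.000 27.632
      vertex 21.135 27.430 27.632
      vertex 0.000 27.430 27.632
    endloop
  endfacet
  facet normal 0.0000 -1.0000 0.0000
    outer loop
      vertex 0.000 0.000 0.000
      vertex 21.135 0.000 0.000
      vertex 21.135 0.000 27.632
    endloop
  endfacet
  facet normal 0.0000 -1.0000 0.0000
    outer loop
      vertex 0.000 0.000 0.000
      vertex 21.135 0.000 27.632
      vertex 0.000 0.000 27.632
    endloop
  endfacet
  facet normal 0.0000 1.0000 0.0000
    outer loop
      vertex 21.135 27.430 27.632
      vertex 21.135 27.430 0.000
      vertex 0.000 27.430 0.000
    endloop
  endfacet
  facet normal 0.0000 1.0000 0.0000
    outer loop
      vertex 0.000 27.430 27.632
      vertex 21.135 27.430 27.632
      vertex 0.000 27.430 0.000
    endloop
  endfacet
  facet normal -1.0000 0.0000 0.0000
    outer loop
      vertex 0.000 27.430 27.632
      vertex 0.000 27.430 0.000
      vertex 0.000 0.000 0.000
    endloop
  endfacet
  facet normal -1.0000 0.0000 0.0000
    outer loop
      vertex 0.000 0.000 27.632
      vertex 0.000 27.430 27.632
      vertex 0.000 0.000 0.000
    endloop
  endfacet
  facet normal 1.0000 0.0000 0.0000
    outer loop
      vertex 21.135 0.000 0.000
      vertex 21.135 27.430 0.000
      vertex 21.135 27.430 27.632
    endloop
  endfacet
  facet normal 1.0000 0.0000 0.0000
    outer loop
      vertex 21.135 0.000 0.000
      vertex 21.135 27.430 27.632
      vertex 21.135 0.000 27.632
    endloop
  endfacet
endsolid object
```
; perimeter-only toolpath
G21 ; units = mm
G90 ; absolute positioning
G28 ; home
; layer 1
G0 Z9.211
G0 X0.000 Y0.000
G1 X21.135 Y0.000
G1 X21.135 Y27.430
G1 X0.000 Y27.430
G1 X0.000 Y0.000
; layer 2
G0 Z18.421
G0 X0.000 Y0.000
G1 X21.135 Y0.000
G1 X21.135 Y27.430
G1 X0.000 Y27.430
G1 X0.000 Y0.000
; layer 3
G0 Z27.632
G0 X0.000 Y0.000
G1 X21.135 Y0.000
G1 X21.135 Y27.430
G1 X0.000 Y27.430
G1 X0.000 Y0.000
M2 ; end

The solid is a rectangular box, roughly 21.1 × 27.4 mm footprint and 27.6 mm tall. Slicing at Δz = 9.211 mm — 3 equal slices spanning the solid's height, so layer i sits at z = i·h/3 — gives 3 non-empty perimeters. Each is a 4-segment closed polygon; G0 lifts to the layer z and rapids to the start vertex, then G1 traces the edges.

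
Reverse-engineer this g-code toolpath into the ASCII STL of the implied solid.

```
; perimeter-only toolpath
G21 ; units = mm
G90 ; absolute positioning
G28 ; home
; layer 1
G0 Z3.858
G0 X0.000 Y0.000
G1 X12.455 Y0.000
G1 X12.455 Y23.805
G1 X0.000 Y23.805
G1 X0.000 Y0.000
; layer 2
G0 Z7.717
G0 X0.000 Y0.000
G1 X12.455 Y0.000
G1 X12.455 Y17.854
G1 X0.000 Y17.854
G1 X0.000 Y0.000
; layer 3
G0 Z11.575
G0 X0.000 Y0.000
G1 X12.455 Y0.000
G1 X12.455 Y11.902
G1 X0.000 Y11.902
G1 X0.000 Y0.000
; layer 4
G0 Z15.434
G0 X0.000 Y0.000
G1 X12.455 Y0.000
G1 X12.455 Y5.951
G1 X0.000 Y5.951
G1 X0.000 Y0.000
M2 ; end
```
solid part
  facet normal 0.0000 0.0000 -1.0000
    outer loop
      vertex 12.455 29.756 0.000
      vertex 12.455 0.000 0.000
      vertex 0.000 0.000 0.000
    endloop
  endfacet
  facet normal 0.0000 0.0000 -1.0000
    outer loop
      vertex 0.000 29.756 0.000
      vertex 12.455 29.756 0.000
      vertex 0.000 0.000 0.000
    endloop
  endfacet
  facet normal 0.0000 -1.0000 0.0000
    outer loop
      vertex 0.000 0.000 0.000
      vertex 12.455 0.000 0.000
      vertex 12.455 0.000 19.292
    endloop
  endfacet
  facet normal 0.0000 -1.0000 0.0000
    outer loop
      vertex 0.000 0.000 0.000
      vertex 12.455 0.000 19.292
      vertex 0.000 0.000 19.292
    endloop
  endfacet
  facet normal 0.0000 0.5440 0.8391
    outer loop
      vertex 0.000 0.000 19.292
      vertex 12.455 0.000 19.292
      vertex 12.455 29.756 0.000
    endloop
  endfacet
  facet normal 0.0000 0.5440 0.8391
    outer loop
      vertex 0.000 0.000 19.292
      vertex 12.455 29.756 0.000
      vertex 0.000 29.756 0.000
    endloop
  endfacet
  facet normal -1.0000 0.0000 0.0000
    outer loop
      vertex 0.000 0.000 19.292
      vertex 0.000 29.756 0.000
      vertex 0.000 0.000 0.000
    endloop
  endfacet
  facet normal 1.0000 0.0000 0.0000
    outer loop
      vertex 12.455 0.000 0.000
      vertex 12.455 29.756 0.000
      vertex 12.455 0.000 19.292
    endloop
  endfacet
endsolid part

The G0 Z moves step by Δz≈3.858 mm. The G1 loops shrink linearly with z, so the solid tapers from its base footprint up to z≈19.3. Closing with a flat bottom cap and the tapered top and triangulating gives 8 facets — a wedge (ramp): 12.5 × 29.8 mm base, rising to 19.3 mm along the y=0 edge and sloping linearly to z=0 at y=29.8.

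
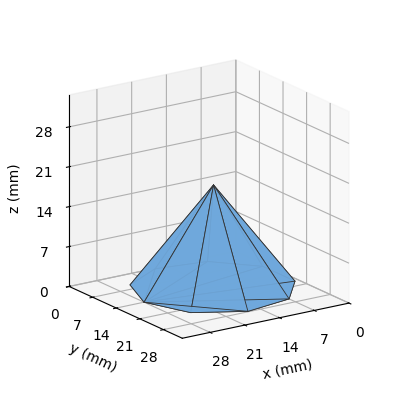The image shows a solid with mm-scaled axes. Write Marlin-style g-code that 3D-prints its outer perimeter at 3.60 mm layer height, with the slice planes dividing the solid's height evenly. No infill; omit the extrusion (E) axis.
Reading the render: the shape is a regular 9-sided pyramid, base circumscribed radius ≈ 14 mm, apex at z ≈ 18 mm (dimensions read to the nearest mm from the axis ticks). For the g-code, the solid's height is divided into equal slices at the stated Δz and each level perimeter traced with G1 moves after a G0 lift.

; perimeter-only toolpath
G21 ; units = mm
G90 ; absolute positioning
G28 ; home
; layer 1
G0 Z3.60
G0 X25.20 Y14.00
G1 X22.58 Y21.20
G1 X15.94 Y25.03
G1 X8.40 Y23.70
G1 X3.47 Y17.83
G1 X3.47 Y10.17
G1 X8.40 Y4.30
G1 X15.94 Y2.97
G1 X22.58 Y6.80
G1 X25.20 Y14.00
; layer 2
G0 Z7.20
G0 X22.40 Y14.00
G1 X20.43 Y19.40
G1 X15.46 Y22.27
G1 X9.80 Y21.27
G1 X6.10 Y16.87
G1 X6.10 Y11.13
G1 X9.80 Y6.73
G1 X15.46 Y5.73
G1 X20.43 Y8.60
G1 X22.40 Y14.00
; layer 3
G0 Z10.80
G0 X19.60 Y14.00
G1 X18.29 Y17.60
G1 X14.97 Y19.52
G1 X11.20 Y18.85
G1 X8.74 Y15.92
G1 X8.74 Y12.08
G1 X11.20 Y9.15
G1 X14.97 Y8.48
G1 X18.29 Y10.40
G1 X19.60 Y14.00
; layer 4
G0 Z14.40
G0 X16.80 Y14.00
G1 X16.14 Y15.80
G1 X14.49 Y16.76
G1 X12.60 Y16.42
G1 X11.37 Y14.96
G1 X11.37 Y13.04
G1 X12.60 Y11.58
G1 X14.49 Y11.24
G1 X16.14 Y12.20
G1 X16.80 Y14.00
M2 ; end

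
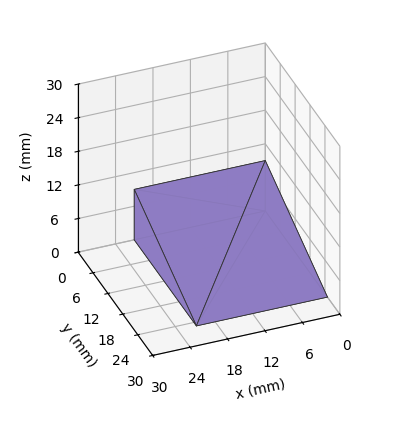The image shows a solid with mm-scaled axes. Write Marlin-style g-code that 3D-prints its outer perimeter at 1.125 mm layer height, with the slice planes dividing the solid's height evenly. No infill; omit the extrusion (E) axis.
Reading the render: the shape is a wedge (ramp): 21 × 25 mm base, rising to 9 mm along the y=0 edge and sloping linearly to z=0 at y=25 (dimensions read to the nearest mm from the axis ticks). For the g-code, the solid's height is divided into equal slices at the stated Δz and each level perimeter traced with G1 moves after a G0 lift.

; perimeter-only toolpath
G21 ; units = mm
G90 ; absolute positioning
G28 ; home
; layer 1
G0 Z1.125
G0 X0.000 Y0.000
G1 X21.000 Y0.000
G1 X21.000 Y21.875
G1 X0.000 Y21.875
G1 X0.000 Y0.000
; layer 2
G0 Z2.250
G0 X0.000 Y0.000
G1 X21.000 Y0.000
G1 X21.000 Y18.750
G1 X0.000 Y18.750
G1 X0.000 Y0.000
; layer 3
G0 Z3.375
G0 X0.000 Y0.000
G1 X21.000 Y0.000
G1 X21.000 Y15.625
G1 X0.000 Y15.625
G1 X0.000 Y0.000
; layer 4
G0 Z4.500
G0 X0.000 Y0.000
G1 X21.000 Y0.000
G1 X21.000 Y12.500
G1 X0.000 Y12.500
G1 X0.000 Y0.000
; layer 5
G0 Z5.625
G0 X0.000 Y0.000
G1 X21.000 Y0.000
G1 X21.000 Y9.375
G1 X0.000 Y9.375
G1 X0.000 Y0.000
; layer 6
G0 Z6.750
G0 X0.000 Y0.000
G1 X21.000 Y0.000
G1 X21.000 Y6.250
G1 X0.000 Y6.250
G1 X0.000 Y0.000
; layer 7
G0 Z7.875
G0 X0.000 Y0.000
G1 X21.000 Y0.000
G1 X21.000 Y3.125
G1 X0.000 Y3.125
G1 X0.000 Y0.000
M2 ; end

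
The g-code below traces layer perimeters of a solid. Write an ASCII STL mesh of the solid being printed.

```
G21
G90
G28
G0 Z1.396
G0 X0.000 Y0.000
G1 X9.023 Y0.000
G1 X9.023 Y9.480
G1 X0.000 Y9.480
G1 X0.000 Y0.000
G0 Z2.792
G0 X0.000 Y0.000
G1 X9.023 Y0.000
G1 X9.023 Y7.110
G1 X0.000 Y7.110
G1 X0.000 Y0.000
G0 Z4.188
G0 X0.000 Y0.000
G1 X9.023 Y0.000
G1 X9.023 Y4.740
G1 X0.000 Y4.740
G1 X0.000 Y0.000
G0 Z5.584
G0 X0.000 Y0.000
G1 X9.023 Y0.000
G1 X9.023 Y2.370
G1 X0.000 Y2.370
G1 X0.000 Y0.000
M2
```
solid part
  facet normal 0.0000 0.0000 -1.0000
    outer loop
      vertex 9.023 11.850 0.000
      vertex 9.023 0.000 0.000
      vertex 0.000 0.000 0.000
    endloop
  endfacet
  facet normal 0.0000 0.0000 -1.0000
    outer loop
      vertex 0.000 11.850 0.000
      vertex 9.023 11.850 0.000
      vertex 0.000 0.000 0.000
    endloop
  endfacet
  facet normal 0.0000 -1.0000 0.0000
    outer loop
      vertex 0.000 0.000 0.000
      vertex 9.023 0.000 0.000
      vertex 9.023 0.000 6.980
    endloop
  endfacet
  facet normal 0.0000 -1.0000 0.0000
    outer loop
      vertex 0.000 0.000 0.000
      vertex 9.023 0.000 6.980
      vertex 0.000 0.000 6.980
    endloop
  endfacet
  facet normal 0.0000 0.5075 0.8616
    outer loop
      vertex 0.000 0.000 6.980
      vertex 9.023 0.000 6.980
      vertex 9.023 11.850 0.000
    endloop
  endfacet
  facet normal 0.0000 0.5075 0.8616
    outer loop
      vertex 0.000 0.000 6.980
      vertex 9.023 11.850 0.000
      vertex 0.000 11.850 0.000
    endloop
  endfacet
  facet normal -1.0000 0.0000 0.0000
    outer loop
      vertex 0.000 0.000 6.980
      vertex 0.000 11.850 0.000
      vertex 0.000 0.000 0.000
    endloop
  endfacet
  facet normal 1.0000 0.0000 0.0000
    outer loop
      vertex 9.023 0.000 0.000
      vertex 9.023 11.850 0.000
      vertex 9.023 0.000 6.980
    endloop
  endfacet
endsolid part

The G0 Z moves step by Δz≈1.396 mm. The G1 loops shrink linearly with z, so the solid tapers from its base footprint up to z≈6.98. Closing with a flat bottom cap and the tapered top and triangulating gives 8 facets — a wedge (ramp): 9.02 × 11.8 mm base, rising to 6.98 mm along the y=0 edge and sloping linearly to z=0 at y=11.8.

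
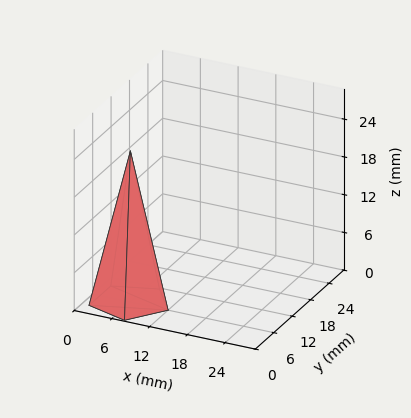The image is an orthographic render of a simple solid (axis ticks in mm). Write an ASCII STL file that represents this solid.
Reading the render: the shape is a regular 5-sided pyramid, base circumscribed radius ≈ 6 mm, apex at z ≈ 24 mm (dimensions read to the nearest mm from the axis ticks). For the STL, each face is triangulated and given an outward normal.

solid part
  facet normal 0.0000 0.0000 -1.0000
    outer loop
      vertex 1.146 9.527 0.000
      vertex 7.854 11.706 0.000
      vertex 12.000 6.000 0.000
    endloop
  endfacet
  facet normal 0.0000 0.0000 -1.0000
    outer loop
      vertex 1.146 2.473 0.000
      vertex 1.146 9.527 0.000
      vertex 12.000 6.000 0.000
    endloop
  endfacet
  facet normal 0.0000 0.0000 -1.0000
    outer loop
      vertex 7.854 0.294 0.000
      vertex 1.146 2.473 0.000
      vertex 12.000 6.000 0.000
    endloop
  endfacet
  facet normal 0.7929 0.5762 0.1982
    outer loop
      vertex 12.000 6.000 0.000
      vertex 7.854 11.706 0.000
      vertex 6.000 6.000 24.000
    endloop
  endfacet
  facet normal -0.3028 0.9322 0.1982
    outer loop
      vertex 7.854 11.706 0.000
      vertex 1.146 9.527 0.000
      vertex 6.000 6.000 24.000
    endloop
  endfacet
  facet normal -0.9802 0.0000 0.1982
    outer loop
      vertex 1.146 9.527 0.000
      vertex 1.146 2.473 0.000
      vertex 6.000 6.000 24.000
    endloop
  endfacet
  facet normal -0.3028 -0.9322 0.1982
    outer loop
      vertex 1.146 2.473 0.000
      vertex 7.854 0.294 0.000
      vertex 6.000 6.000 24.000
    endloop
  endfacet
  facet normal 0.7929 -0.5762 0.1982
    outer loop
      vertex 7.854 0.294 0.000
      vertex 12.000 6.000 0.000
      vertex 6.000 6.000 24.000
    endloop
  endfacet
endsolid part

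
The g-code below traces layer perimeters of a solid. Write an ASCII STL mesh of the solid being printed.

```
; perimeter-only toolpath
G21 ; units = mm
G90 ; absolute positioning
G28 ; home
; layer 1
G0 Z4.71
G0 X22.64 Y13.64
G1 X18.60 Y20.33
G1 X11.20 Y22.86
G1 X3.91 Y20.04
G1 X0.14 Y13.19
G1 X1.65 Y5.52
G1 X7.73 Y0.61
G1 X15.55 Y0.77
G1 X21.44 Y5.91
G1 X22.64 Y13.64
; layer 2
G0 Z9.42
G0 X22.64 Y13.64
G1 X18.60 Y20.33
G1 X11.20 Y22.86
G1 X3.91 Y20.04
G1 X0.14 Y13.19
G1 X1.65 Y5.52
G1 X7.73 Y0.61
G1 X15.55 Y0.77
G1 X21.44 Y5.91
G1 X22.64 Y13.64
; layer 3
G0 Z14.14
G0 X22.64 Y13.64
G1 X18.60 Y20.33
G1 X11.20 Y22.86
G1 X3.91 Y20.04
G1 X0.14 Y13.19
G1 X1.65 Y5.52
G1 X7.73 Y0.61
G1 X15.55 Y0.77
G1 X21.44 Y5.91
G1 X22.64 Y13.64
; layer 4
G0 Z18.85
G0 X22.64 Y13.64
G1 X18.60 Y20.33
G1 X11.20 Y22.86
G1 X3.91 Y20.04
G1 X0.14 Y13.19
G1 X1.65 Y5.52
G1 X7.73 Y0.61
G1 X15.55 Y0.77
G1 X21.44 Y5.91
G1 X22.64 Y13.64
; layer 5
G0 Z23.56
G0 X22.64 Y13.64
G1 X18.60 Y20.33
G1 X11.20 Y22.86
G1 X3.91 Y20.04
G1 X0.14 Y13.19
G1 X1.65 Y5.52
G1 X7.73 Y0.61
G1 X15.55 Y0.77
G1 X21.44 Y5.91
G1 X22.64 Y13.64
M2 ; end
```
solid part
  facet normal 0.0000 0.0000 -1.0000
    outer loop
      vertex 11.20 22.86 0.00
      vertex 18.60 20.33 0.00
      vertex 22.64 13.64 0.00
    endloop
  endfacet
  facet normal 0.0000 0.0000 -1.0000
    outer loop
      vertex 3.91 20.04 0.00
      vertex 11.20 22.86 0.00
      vertex 22.64 13.64 0.00
    endloop
  endfacet
  facet normal 0.0000 0.0000 -1.0000
    outer loop
      vertex 0.14 13.19 0.00
      vertex 3.91 20.04 0.00
      vertex 22.64 13.64 0.00
    endloop
  endfacet
  facet normal 0.0000 0.0000 -1.0000
    outer loop
      vertex 1.65 5.52 0.00
      vertex 0.14 13.19 0.00
      vertex 22.64 13.64 0.00
    endloop
  endfacet
  facet normal 0.0000 0.0000 -1.0000
    outer loop
      vertex 7.73 0.61 0.00
      vertex 1.65 5.52 0.00
      vertex 22.64 13.64 0.00
    endloop
  endfacet
  facet normal 0.0000 0.0000 -1.0000
    outer loop
      vertex 15.55 0.77 0.00
      vertex 7.73 0.61 0.00
      vertex 22.64 13.64 0.00
    endloop
  endfacet
  facet normal 0.0000 0.0000 -1.0000
    outer loop
      vertex 21.44 5.91 0.00
      vertex 15.55 0.77 0.00
      vertex 22.64 13.64 0.00
    endloop
  endfacet
  facet normal 0.0000 0.0000 1.0000
    outer loop
      vertex 22.64 13.64 23.56
      vertex 18.60 20.33 23.56
      vertex 11.20 22.86 23.56
    endloop
  endfacet
  facet normal 0.0000 0.0000 1.0000
    outer loop
      vertex 22.64 13.64 23.56
      vertex 11.20 22.86 23.56
      vertex 3.91 20.04 23.56
    endloop
  endfacet
  facet normal 0.0000 0.0000 1.0000
    outer loop
      vertex 22.64 13.64 23.56
      vertex 3.91 20.04 23.56
      vertex 0.14 13.19 23.56
    endloop
  endfacet
  facet normal 0.0000 0.0000 1.0000
    outer loop
      vertex 22.64 13.64 23.56
      vertex 0.14 13.19 23.56
      vertex 1.65 5.52 23.56
    endloop
  endfacet
  facet normal 0.0000 0.0000 1.0000
    outer loop
      vertex 22.64 13.64 23.56
      vertex 1.65 5.52 23.56
      vertex 7.73 0.61 23.56
    endloop
  endfacet
  facet normal 0.0000 0.0000 1.0000
    outer loop
      vertex 22.64 13.64 23.56
      vertex 7.73 0.61 23.56
      vertex 15.55 0.77 23.56
    endloop
  endfacet
  facet normal 0.0000 0.0000 1.0000
    outer loop
      vertex 22.64 13.64 23.56
      vertex 15.55 0.77 23.56
      vertex 21.44 5.91 23.56
    endloop
  endfacet
  facet normal 0.8560 0.5169 0.0000
    outer loop
      vertex 22.64 13.64 0.00
      vertex 18.60 20.33 0.00
      vertex 18.60 20.33 23.56
    endloop
  endfacet
  facet normal 0.8560 0.5169 0.0000
    outer loop
      vertex 22.64 13.64 0.00
      vertex 18.60 20.33 23.56
      vertex 22.64 13.64 23.56
    endloop
  endfacet
  facet normal 0.3235 0.9462 0.0000
    outer loop
      vertex 18.60 20.33 0.00
      vertex 11.20 22.86 0.00
      vertex 11.20 22.86 23.56
    endloop
  endfacet
  facet normal 0.3235 0.9462 0.0000
    outer loop
      vertex 18.60 20.33 0.00
      vertex 11.20 22.86 23.56
      vertex 18.60 20.33 23.56
    endloop
  endfacet
  facet normal -0.3608 0.9327 0.0000
    outer loop
      vertex 11.20 22.86 0.00
      vertex 3.91 20.04 0.00
      vertex 3.91 20.04 23.56
    endloop
  endfacet
  facet normal -0.3608 0.9327 0.0000
    outer loop
      vertex 11.20 22.86 0.00
      vertex 3.91 20.04 23.56
      vertex 11.20 22.86 23.56
    endloop
  endfacet
  facet normal -0.8761 0.4822 0.0000
    outer loop
      vertex 3.91 20.04 0.00
      vertex 0.14 13.19 0.00
      vertex 0.14 13.19 23.56
    endloop
  endfacet
  facet normal -0.8761 0.4822 0.0000
    outer loop
      vertex 3.91 20.04 0.00
      vertex 0.14 13.19 23.56
      vertex 3.91 20.04 23.56
    endloop
  endfacet
  facet normal -0.9812 -0.1932 0.0000
    outer loop
      vertex 0.14 13.19 0.00
      vertex 1.65 5.52 0.00
      vertex 1.65 5.52 23.56
    endloop
  endfacet
  facet normal -0.9812 -0.1932 0.0000
    outer loop
      vertex 0.14 13.19 0.00
      vertex 1.65 5.52 23.56
      vertex 0.14 13.19 23.56
    endloop
  endfacet
  facet normal -0.6283 -0.7780 0.0000
    outer loop
      vertex 1.65 5.52 0.00
      vertex 7.73 0.61 0.00
      vertex 7.73 0.61 23.56
    endloop
  endfacet
  facet normal -0.6283 -0.7780 0.0000
    outer loop
      vertex 1.65 5.52 0.00
      vertex 7.73 0.61 23.56
      vertex 1.65 5.52 23.56
    endloop
  endfacet
  facet normal 0.0205 -0.9998 0.0000
    outer loop
      vertex 7.73 0.61 0.00
      vertex 15.55 0.77 0.00
      vertex 15.55 0.77 23.56
    endloop
  endfacet
  facet normal 0.0205 -0.9998 0.0000
    outer loop
      vertex 7.73 0.61 0.00
      vertex 15.55 0.77 23.56
      vertex 7.73 0.61 23.56
    endloop
  endfacet
  facet normal 0.6575 -0.7534 0.0000
    outer loop
      vertex 15.55 0.77 0.00
      vertex 21.44 5.91 0.00
      vertex 21.44 5.91 23.56
    endloop
  endfacet
  facet normal 0.6575 -0.7534 0.0000
    outer loop
      vertex 15.55 0.77 0.00
      vertex 21.44 5.91 23.56
      vertex 15.55 0.77 23.56
    endloop
  endfacet
  facet normal 0.9882 -0.1534 0.0000
    outer loop
      vertex 21.44 5.91 0.00
      vertex 22.64 13.64 0.00
      vertex 22.64 13.64 23.56
    endloop
  endfacet
  facet normal 0.9882 -0.1534 0.0000
    outer loop
      vertex 21.44 5.91 0.00
      vertex 22.64 13.64 23.56
      vertex 21.44 5.91 23.56
    endloop
  endfacet
endsolid part

The G0 Z moves step by Δz≈4.71 mm. Every layer's G1 loop is the same polygon, so the solid is a straight extrusion of it from z=0 to z≈23.6. Closing with flat bottom and top caps and triangulating gives 32 facets — a regular 9-sided prism (a cylinder approximated with 9 flat sides), circumscribed radius ≈ 11.4 mm, height ≈ 23.6 mm.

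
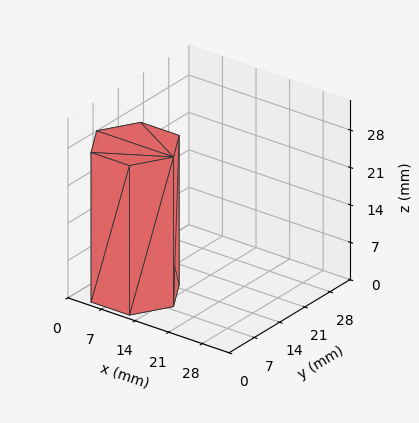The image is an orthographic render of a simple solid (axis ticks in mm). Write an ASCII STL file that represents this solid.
Reading the render: the shape is a regular 6-sided prism (a cylinder approximated with 6 flat sides), circumscribed radius ≈ 8 mm, height ≈ 28 mm (dimensions read to the nearest mm from the axis ticks). For the STL, each face is triangulated and given an outward normal.

solid part
  facet normal 0.0000 0.0000 -1.0000
    outer loop
      vertex 4.0 14.9 0.0
      vertex 12.0 14.9 0.0
      vertex 16.0 8.0 0.0
    endloop
  endfacet
  facet normal 0.0000 0.0000 -1.0000
    outer loop
      vertex 0.0 8.0 0.0
      vertex 4.0 14.9 0.0
      vertex 16.0 8.0 0.0
    endloop
  endfacet
  facet normal 0.0000 0.0000 -1.0000
    outer loop
      vertex 4.0 1.1 0.0
      vertex 0.0 8.0 0.0
      vertex 16.0 8.0 0.0
    endloop
  endfacet
  facet normal 0.0000 0.0000 -1.0000
    outer loop
      vertex 12.0 1.1 0.0
      vertex 4.0 1.1 0.0
      vertex 16.0 8.0 0.0
    endloop
  endfacet
  facet normal 0.0000 0.0000 1.0000
    outer loop
      vertex 16.0 8.0 28.0
      vertex 12.0 14.9 28.0
      vertex 4.0 14.9 28.0
    endloop
  endfacet
  facet normal 0.0000 0.0000 1.0000
    outer loop
      vertex 16.0 8.0 28.0
      vertex 4.0 14.9 28.0
      vertex 0.0 8.0 28.0
    endloop
  endfacet
  facet normal 0.0000 0.0000 1.0000
    outer loop
      vertex 16.0 8.0 28.0
      vertex 0.0 8.0 28.0
      vertex 4.0 1.1 28.0
    endloop
  endfacet
  facet normal 0.0000 0.0000 1.0000
    outer loop
      vertex 16.0 8.0 28.0
      vertex 4.0 1.1 28.0
      vertex 12.0 1.1 28.0
    endloop
  endfacet
  facet normal 0.8651 0.5015 0.0000
    outer loop
      vertex 16.0 8.0 0.0
      vertex 12.0 14.9 0.0
      vertex 12.0 14.9 28.0
    endloop
  endfacet
  facet normal 0.8651 0.5015 0.0000
    outer loop
      vertex 16.0 8.0 0.0
      vertex 12.0 14.9 28.0
      vertex 16.0 8.0 28.0
    endloop
  endfacet
  facet normal 0.0000 1.0000 0.0000
    outer loop
      vertex 12.0 14.9 0.0
      vertex 4.0 14.9 0.0
      vertex 4.0 14.9 28.0
    endloop
  endfacet
  facet normal 0.0000 1.0000 0.0000
    outer loop
      vertex 12.0 14.9 0.0
      vertex 4.0 14.9 28.0
      vertex 12.0 14.9 28.0
    endloop
  endfacet
  facet normal -0.8651 0.5015 0.0000
    outer loop
      vertex 4.0 14.9 0.0
      vertex 0.0 8.0 0.0
      vertex 0.0 8.0 28.0
    endloop
  endfacet
  facet normal -0.8651 0.5015 0.0000
    outer loop
      vertex 4.0 14.9 0.0
      vertex 0.0 8.0 28.0
      vertex 4.0 14.9 28.0
    endloop
  endfacet
  facet normal -0.8651 -0.5015 0.0000
    outer loop
      vertex 0.0 8.0 0.0
      vertex 4.0 1.1 0.0
      vertex 4.0 1.1 28.0
    endloop
  endfacet
  facet normal -0.8651 -0.5015 0.0000
    outer loop
      vertex 0.0 8.0 0.0
      vertex 4.0 1.1 28.0
      vertex 0.0 8.0 28.0
    endloop
  endfacet
  facet normal 0.0000 -1.0000 0.0000
    outer loop
      vertex 4.0 1.1 0.0
      vertex 12.0 1.1 0.0
      vertex 12.0 1.1 28.0
    endloop
  endfacet
  facet normal 0.0000 -1.0000 0.0000
    outer loop
      vertex 4.0 1.1 0.0
      vertex 12.0 1.1 28.0
      vertex 4.0 1.1 28.0
    endloop
  endfacet
  facet normal 0.8651 -0.5015 0.0000
    outer loop
      vertex 12.0 1.1 0.0
      vertex 16.0 8.0 0.0
      vertex 16.0 8.0 28.0
    endloop
  endfacet
  facet normal 0.8651 -0.5015 0.0000
    outer loop
      vertex 12.0 1.1 0.0
      vertex 16.0 8.0 28.0
      vertex 12.0 1.1 28.0
    endloop
  endfacet
endsolid part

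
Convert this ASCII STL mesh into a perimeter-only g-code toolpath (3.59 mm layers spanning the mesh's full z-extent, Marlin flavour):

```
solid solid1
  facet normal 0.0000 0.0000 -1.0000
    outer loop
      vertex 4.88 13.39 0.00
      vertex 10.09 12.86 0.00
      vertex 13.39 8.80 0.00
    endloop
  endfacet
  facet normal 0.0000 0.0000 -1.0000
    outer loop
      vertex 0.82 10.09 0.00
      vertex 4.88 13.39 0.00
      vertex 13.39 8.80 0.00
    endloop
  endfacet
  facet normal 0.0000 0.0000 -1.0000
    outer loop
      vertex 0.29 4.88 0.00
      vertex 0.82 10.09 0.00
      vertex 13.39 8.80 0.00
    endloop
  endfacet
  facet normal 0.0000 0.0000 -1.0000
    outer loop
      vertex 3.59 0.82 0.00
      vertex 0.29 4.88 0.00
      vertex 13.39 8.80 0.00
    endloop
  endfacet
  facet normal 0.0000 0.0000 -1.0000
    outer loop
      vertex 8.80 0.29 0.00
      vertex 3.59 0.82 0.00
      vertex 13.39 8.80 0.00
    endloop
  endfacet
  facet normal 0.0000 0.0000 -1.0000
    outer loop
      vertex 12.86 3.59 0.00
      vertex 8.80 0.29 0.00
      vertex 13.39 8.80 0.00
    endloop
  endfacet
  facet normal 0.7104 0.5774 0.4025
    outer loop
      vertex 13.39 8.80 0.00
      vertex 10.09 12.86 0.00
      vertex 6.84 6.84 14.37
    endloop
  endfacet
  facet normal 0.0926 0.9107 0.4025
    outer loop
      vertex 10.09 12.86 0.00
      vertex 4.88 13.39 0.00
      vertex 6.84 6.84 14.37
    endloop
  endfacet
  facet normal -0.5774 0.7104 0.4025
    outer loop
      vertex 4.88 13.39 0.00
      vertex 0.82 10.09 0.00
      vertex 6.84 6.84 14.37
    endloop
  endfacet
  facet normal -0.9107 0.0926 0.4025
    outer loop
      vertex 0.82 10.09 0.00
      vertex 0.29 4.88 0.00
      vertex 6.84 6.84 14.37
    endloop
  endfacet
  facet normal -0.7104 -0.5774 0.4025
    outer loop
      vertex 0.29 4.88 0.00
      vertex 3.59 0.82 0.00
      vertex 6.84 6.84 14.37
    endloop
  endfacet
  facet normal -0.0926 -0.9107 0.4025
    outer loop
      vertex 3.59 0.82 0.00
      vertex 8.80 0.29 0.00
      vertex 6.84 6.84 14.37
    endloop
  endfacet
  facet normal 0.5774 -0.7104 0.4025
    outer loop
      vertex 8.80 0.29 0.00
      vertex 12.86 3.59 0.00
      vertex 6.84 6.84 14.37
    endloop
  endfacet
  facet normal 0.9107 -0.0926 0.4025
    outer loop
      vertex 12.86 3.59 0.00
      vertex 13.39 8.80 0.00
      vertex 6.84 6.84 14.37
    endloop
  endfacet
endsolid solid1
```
; perimeter-only toolpath
G21 ; units = mm
G90 ; absolute positioning
G28 ; home
; layer 1
G0 Z3.59
G0 X11.75 Y8.31
G1 X9.28 Y11.36
G1 X5.37 Y11.75
G1 X2.33 Y9.28
G1 X1.93 Y5.37
G1 X4.40 Y2.33
G1 X8.31 Y1.93
G1 X11.36 Y4.40
G1 X11.75 Y8.31
; layer 2
G0 Z7.18
G0 X10.12 Y7.82
G1 X8.46 Y9.85
G1 X5.86 Y10.12
G1 X3.83 Y8.46
G1 X3.56 Y5.86
G1 X5.21 Y3.83
G1 X7.82 Y3.56
G1 X9.85 Y5.21
G1 X10.12 Y7.82
; layer 3
G0 Z10.78
G0 X8.48 Y7.33
G1 X7.65 Y8.34
G1 X6.35 Y8.48
G1 X5.33 Y7.65
G1 X5.20 Y6.35
G1 X6.03 Y5.33
G1 X7.33 Y5.20
G1 X8.34 Y6.03
G1 X8.48 Y7.33
M2 ; end

The solid is a regular 8-sided pyramid, base circumscribed radius ≈ 6.84 mm, apex at z ≈ 14.4 mm. Slicing at Δz = 3.59 mm — 4 equal slices spanning the solid's height, so layer i sits at z = i·h/4 — gives 3 non-empty perimeters. Each is a 8-segment closed polygon; G0 lifts to the layer z and rapids to the start vertex, then G1 traces the edges. The cross-section shrinks linearly with z (the slice at the apex is degenerate and omitted).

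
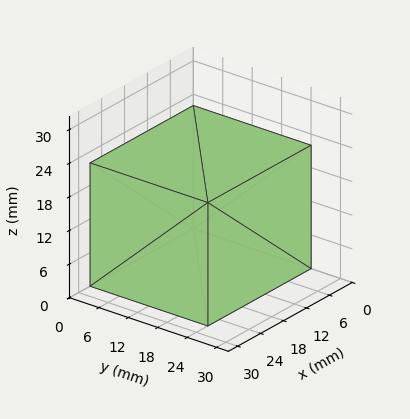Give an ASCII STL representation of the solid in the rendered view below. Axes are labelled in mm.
Reading the render: the shape is a rectangular box, roughly 27 × 24 mm footprint and 22 mm tall (dimensions read to the nearest mm from the axis ticks). For the STL, each face is triangulated and given an outward normal.

solid part
  facet normal 0.0000 0.0000 -1.0000
    outer loop
      vertex 27.0 24.0 0.0
      vertex 27.0 0.0 0.0
      vertex 0.0 0.0 0.0
    endloop
  endfacet
  facet normal 0.0000 0.0000 -1.0000
    outer loop
      vertex 0.0 24.0 0.0
      vertex 27.0 24.0 0.0
      vertex 0.0 0.0 0.0
    endloop
  endfacet
  facet normal 0.0000 0.0000 1.0000
    outer loop
      vertex 0.0 0.0 22.0
      vertex 27.0 0.0 22.0
      vertex 27.0 24.0 22.0
    endloop
  endfacet
  facet normal 0.0000 0.0000 1.0000
    outer loop
      vertex 0.0 0.0 22.0
      vertex 27.0 24.0 22.0
      vertex 0.0 24.0 22.0
    endloop
  endfacet
  facet normal 0.0000 -1.0000 0.0000
    outer loop
      vertex 0.0 0.0 0.0
      vertex 27.0 0.0 0.0
      vertex 27.0 0.0 22.0
    endloop
  endfacet
  facet normal 0.0000 -1.0000 0.0000
    outer loop
      vertex 0.0 0.0 0.0
      vertex 27.0 0.0 22.0
      vertex 0.0 0.0 22.0
    endloop
  endfacet
  facet normal 0.0000 1.0000 0.0000
    outer loop
      vertex 27.0 24.0 22.0
      vertex 27.0 24.0 0.0
      vertex 0.0 24.0 0.0
    endloop
  endfacet
  facet normal 0.0000 1.0000 0.0000
    outer loop
      vertex 0.0 24.0 22.0
      vertex 27.0 24.0 22.0
      vertex 0.0 24.0 0.0
    endloop
  endfacet
  facet normal -1.0000 0.0000 0.0000
    outer loop
      vertex 0.0 24.0 22.0
      vertex 0.0 24.0 0.0
      vertex 0.0 0.0 0.0
    endloop
  endfacet
  facet normal -1.0000 0.0000 0.0000
    outer loop
      vertex 0.0 0.0 22.0
      vertex 0.0 24.0 22.0
      vertex 0.0 0.0 0.0
    endloop
  endfacet
  facet normal 1.0000 0.0000 0.0000
    outer loop
      vertex 27.0 0.0 0.0
      vertex 27.0 24.0 0.0
      vertex 27.0 24.0 22.0
    endloop
  endfacet
  facet normal 1.0000 0.0000 0.0000
    outer loop
      vertex 27.0 0.0 0.0
      vertex 27.0 24.0 22.0
      vertex 27.0 0.0 22.0
    endloop
  endfacet
endsolid part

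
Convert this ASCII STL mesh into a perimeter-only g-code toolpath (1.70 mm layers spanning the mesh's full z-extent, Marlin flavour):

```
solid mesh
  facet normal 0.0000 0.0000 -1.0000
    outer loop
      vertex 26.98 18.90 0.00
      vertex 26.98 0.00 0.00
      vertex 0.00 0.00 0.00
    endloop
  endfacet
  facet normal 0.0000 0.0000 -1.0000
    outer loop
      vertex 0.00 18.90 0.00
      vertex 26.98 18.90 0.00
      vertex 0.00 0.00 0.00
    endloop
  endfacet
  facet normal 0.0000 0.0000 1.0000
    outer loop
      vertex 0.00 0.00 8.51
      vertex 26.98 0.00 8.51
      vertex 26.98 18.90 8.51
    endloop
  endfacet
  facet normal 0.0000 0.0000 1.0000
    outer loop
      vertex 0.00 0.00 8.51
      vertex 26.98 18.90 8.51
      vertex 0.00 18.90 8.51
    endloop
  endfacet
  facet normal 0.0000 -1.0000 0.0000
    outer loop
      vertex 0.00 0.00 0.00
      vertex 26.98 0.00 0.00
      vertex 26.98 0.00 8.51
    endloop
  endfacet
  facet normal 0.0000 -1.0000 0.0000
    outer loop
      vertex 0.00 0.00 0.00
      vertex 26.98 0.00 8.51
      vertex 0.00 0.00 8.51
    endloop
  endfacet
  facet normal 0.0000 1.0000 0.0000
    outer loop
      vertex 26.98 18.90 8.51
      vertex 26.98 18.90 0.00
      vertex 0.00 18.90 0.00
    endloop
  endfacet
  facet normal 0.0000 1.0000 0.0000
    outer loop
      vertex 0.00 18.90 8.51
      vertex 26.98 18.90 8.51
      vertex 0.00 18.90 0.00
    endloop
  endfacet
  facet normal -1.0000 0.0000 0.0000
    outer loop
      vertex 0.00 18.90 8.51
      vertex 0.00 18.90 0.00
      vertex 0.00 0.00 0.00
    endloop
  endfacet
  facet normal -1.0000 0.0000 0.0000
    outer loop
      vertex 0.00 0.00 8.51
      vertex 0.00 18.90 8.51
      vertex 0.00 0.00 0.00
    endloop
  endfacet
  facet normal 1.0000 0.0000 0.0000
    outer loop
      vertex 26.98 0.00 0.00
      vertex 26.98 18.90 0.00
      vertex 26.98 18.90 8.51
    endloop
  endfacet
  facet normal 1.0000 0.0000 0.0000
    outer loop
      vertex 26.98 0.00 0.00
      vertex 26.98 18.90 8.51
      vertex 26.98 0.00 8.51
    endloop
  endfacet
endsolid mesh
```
; perimeter-only toolpath
G21 ; units = mm
G90 ; absolute positioning
G28 ; home
; layer 1
G0 Z1.70
G0 X0.00 Y0.00
G1 X26.98 Y0.00
G1 X26.98 Y18.90
G1 X0.00 Y18.90
G1 X0.00 Y0.00
; layer 2
G0 Z3.40
G0 X0.00 Y0.00
G1 X26.98 Y0.00
G1 X26.98 Y18.90
G1 X0.00 Y18.90
G1 X0.00 Y0.00
; layer 3
G0 Z5.11
G0 X0.00 Y0.00
G1 X26.98 Y0.00
G1 X26.98 Y18.90
G1 X0.00 Y18.90
G1 X0.00 Y0.00
; layer 4
G0 Z6.81
G0 X0.00 Y0.00
G1 X26.98 Y0.00
G1 X26.98 Y18.90
G1 X0.00 Y18.90
G1 X0.00 Y0.00
; layer 5
G0 Z8.51
G0 X0.00 Y0.00
G1 X26.98 Y0.00
G1 X26.98 Y18.90
G1 X0.00 Y18.90
G1 X0.00 Y0.00
M2 ; end

The solid is a rectangular box, roughly 27 × 18.9 mm footprint and 8.51 mm tall. Slicing at Δz = 1.70 mm — 5 equal slices spanning the solid's height, so layer i sits at z = i·h/5 — gives 5 non-empty perimeters. Each is a 4-segment closed polygon; G0 lifts to the layer z and rapids to the start vertex, then G1 traces the edges.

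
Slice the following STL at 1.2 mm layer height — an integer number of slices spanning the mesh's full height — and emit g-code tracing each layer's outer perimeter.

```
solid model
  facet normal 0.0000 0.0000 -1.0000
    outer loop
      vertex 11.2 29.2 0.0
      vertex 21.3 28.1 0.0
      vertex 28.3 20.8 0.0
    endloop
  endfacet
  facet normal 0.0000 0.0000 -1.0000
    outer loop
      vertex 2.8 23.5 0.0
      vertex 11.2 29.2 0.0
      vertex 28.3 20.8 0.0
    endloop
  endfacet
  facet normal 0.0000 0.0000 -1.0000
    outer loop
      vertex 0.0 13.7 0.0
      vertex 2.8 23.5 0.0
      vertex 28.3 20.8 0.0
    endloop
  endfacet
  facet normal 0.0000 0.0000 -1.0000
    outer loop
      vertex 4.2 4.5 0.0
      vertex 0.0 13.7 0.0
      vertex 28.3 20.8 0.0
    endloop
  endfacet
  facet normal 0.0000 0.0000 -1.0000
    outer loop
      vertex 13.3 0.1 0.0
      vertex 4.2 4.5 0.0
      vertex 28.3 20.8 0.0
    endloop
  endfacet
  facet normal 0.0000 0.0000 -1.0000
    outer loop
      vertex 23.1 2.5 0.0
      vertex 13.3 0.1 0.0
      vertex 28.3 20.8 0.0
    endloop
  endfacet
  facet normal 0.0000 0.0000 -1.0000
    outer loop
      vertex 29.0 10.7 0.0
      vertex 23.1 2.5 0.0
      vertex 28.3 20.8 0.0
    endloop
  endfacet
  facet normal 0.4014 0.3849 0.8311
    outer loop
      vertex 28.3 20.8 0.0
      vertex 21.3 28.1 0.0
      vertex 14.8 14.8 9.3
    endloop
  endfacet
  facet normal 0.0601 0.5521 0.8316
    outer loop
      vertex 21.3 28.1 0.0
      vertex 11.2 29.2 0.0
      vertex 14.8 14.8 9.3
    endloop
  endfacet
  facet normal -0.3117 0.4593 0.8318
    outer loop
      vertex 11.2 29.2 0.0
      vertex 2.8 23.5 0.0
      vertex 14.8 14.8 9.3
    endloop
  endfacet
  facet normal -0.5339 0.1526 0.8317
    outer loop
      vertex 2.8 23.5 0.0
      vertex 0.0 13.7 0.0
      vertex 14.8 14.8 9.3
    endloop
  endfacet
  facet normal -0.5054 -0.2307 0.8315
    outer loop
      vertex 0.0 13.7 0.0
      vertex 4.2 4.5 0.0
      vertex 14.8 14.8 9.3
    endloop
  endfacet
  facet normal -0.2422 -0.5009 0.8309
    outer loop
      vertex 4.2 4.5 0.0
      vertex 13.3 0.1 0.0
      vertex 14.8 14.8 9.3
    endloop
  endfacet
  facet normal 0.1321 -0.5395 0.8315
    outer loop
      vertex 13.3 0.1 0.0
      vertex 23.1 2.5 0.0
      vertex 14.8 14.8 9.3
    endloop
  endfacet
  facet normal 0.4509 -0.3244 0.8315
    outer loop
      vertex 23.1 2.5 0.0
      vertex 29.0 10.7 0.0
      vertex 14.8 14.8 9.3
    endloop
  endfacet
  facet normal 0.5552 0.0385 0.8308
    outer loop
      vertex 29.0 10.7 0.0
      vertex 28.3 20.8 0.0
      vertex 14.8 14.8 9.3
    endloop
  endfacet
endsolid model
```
; perimeter-only toolpath
G21 ; units = mm
G90 ; absolute positioning
G28 ; home
; layer 1
G0 Z1.2
G0 X26.6 Y20.1
G1 X20.5 Y26.4
G1 X11.6 Y27.4
G1 X4.3 Y22.4
G1 X1.9 Y13.8
G1 X5.5 Y5.8
G1 X13.5 Y1.9
G1 X22.1 Y4.0
G1 X27.2 Y11.2
G1 X26.6 Y20.1
; layer 2
G0 Z2.3
G0 X24.9 Y19.3
G1 X19.7 Y24.8
G1 X12.1 Y25.6
G1 X5.8 Y21.3
G1 X3.7 Y14.0
G1 X6.9 Y7.1
G1 X13.7 Y3.8
G1 X21.0 Y5.6
G1 X25.4 Y11.7
G1 X24.9 Y19.3
; layer 3
G0 Z3.5
G0 X23.2 Y18.6
G1 X18.9 Y23.1
G1 X12.6 Y23.8
G1 X7.3 Y20.2
G1 X5.6 Y14.1
G1 X8.2 Y8.4
G1 X13.9 Y5.6
G1 X20.0 Y7.1
G1 X23.7 Y12.2
G1 X23.2 Y18.6
; layer 4
G0 Z4.7
G0 X21.6 Y17.8
G1 X18.1 Y21.5
G1 X13.0 Y22.0
G1 X8.8 Y19.1
G1 X7.4 Y14.2
G1 X9.5 Y9.7
G1 X14.1 Y7.5
G1 X19.0 Y8.7
G1 X21.9 Y12.8
G1 X21.6 Y17.8
; layer 5
G0 Z5.8
G0 X19.9 Y17.1
G1 X17.2 Y19.8
G1 X13.4 Y20.2
G1 X10.3 Y18.1
G1 X9.2 Y14.4
G1 X10.8 Y10.9
G1 X14.2 Y9.3
G1 X17.9 Y10.2
G1 X20.1 Y13.3
G1 X19.9 Y17.1
; layer 6
G0 Z7.0
G0 X18.2 Y16.3
G1 X16.4 Y18.1
G1 X13.9 Y18.4
G1 X11.8 Y17.0
G1 X11.1 Y14.5
G1 X12.2 Y12.2
G1 X14.4 Y11.1
G1 X16.9 Y11.7
G1 X18.4 Y13.8
G1 X18.2 Y16.3
; layer 7
G0 Z8.1
G0 X16.5 Y15.6
G1 X15.6 Y16.5
G1 X14.4 Y16.6
G1 X13.3 Y15.9
G1 X13.0 Y14.7
G1 X13.5 Y13.5
G1 X14.6 Y13.0
G1 X15.8 Y13.3
G1 X16.6 Y14.3
G1 X16.5 Y15.6
M2 ; end

The solid is a regular 9-sided pyramid, base circumscribed radius ≈ 14.8 mm, apex at z ≈ 9.3 mm. Slicing at Δz = 1.2 mm — 8 equal slices spanning the solid's height, so layer i sits at z = i·h/8 — gives 7 non-empty perimeters. Each is a 9-segment closed polygon; G0 lifts to the layer z and rapids to the start vertex, then G1 traces the edges. The cross-section shrinks linearly with z (the slice at the apex is degenerate and omitted).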